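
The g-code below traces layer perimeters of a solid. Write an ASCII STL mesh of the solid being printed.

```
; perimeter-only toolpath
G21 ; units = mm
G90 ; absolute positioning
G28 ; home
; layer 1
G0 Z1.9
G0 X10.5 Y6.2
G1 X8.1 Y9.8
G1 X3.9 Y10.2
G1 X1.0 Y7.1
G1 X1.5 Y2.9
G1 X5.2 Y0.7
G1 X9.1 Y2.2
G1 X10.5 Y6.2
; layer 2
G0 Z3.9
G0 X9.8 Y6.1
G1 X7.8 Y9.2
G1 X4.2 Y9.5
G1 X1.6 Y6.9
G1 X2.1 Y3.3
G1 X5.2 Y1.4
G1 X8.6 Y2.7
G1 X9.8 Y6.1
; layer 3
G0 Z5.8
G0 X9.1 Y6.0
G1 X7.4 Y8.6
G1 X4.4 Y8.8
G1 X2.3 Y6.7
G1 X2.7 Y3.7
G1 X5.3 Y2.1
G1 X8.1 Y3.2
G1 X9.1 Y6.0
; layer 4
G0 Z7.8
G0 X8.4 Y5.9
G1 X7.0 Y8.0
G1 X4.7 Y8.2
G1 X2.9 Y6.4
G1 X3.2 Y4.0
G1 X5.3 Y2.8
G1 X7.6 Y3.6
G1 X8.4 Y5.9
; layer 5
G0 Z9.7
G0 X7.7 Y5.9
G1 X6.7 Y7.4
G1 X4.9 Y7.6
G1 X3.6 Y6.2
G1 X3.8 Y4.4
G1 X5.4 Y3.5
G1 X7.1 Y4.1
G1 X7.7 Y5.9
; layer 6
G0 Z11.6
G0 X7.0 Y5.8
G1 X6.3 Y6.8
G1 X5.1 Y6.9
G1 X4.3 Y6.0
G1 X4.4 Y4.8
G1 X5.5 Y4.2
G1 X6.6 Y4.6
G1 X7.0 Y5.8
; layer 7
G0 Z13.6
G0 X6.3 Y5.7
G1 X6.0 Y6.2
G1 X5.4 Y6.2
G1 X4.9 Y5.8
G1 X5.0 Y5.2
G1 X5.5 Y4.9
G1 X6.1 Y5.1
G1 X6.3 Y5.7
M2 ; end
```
solid part
  facet normal 0.0000 0.0000 -1.0000
    outer loop
      vertex 3.7 10.8 0.0
      vertex 8.5 10.4 0.0
      vertex 11.2 6.3 0.0
    endloop
  endfacet
  facet normal 0.0000 0.0000 -1.0000
    outer loop
      vertex 0.3 7.3 0.0
      vertex 3.7 10.8 0.0
      vertex 11.2 6.3 0.0
    endloop
  endfacet
  facet normal 0.0000 0.0000 -1.0000
    outer loop
      vertex 0.9 2.5 0.0
      vertex 0.3 7.3 0.0
      vertex 11.2 6.3 0.0
    endloop
  endfacet
  facet normal 0.0000 0.0000 -1.0000
    outer loop
      vertex 5.1 0.0 0.0
      vertex 0.9 2.5 0.0
      vertex 11.2 6.3 0.0
    endloop
  endfacet
  facet normal 0.0000 0.0000 -1.0000
    outer loop
      vertex 9.6 1.7 0.0
      vertex 5.1 0.0 0.0
      vertex 11.2 6.3 0.0
    endloop
  endfacet
  facet normal 0.7939 0.5228 0.3104
    outer loop
      vertex 11.2 6.3 0.0
      vertex 8.5 10.4 0.0
      vertex 5.6 5.6 15.5
    endloop
  endfacet
  facet normal 0.0790 0.9480 0.3084
    outer loop
      vertex 8.5 10.4 0.0
      vertex 3.7 10.8 0.0
      vertex 5.6 5.6 15.5
    endloop
  endfacet
  facet normal -0.6828 0.6633 0.3062
    outer loop
      vertex 3.7 10.8 0.0
      vertex 0.3 7.3 0.0
      vertex 5.6 5.6 15.5
    endloop
  endfacet
  facet normal -0.9435 -0.1179 0.3097
    outer loop
      vertex 0.3 7.3 0.0
      vertex 0.9 2.5 0.0
      vertex 5.6 5.6 15.5
    endloop
  endfacet
  facet normal -0.4862 -0.8167 0.3108
    outer loop
      vertex 0.9 2.5 0.0
      vertex 5.1 0.0 0.0
      vertex 5.6 5.6 15.5
    endloop
  endfacet
  facet normal 0.3359 -0.8893 0.3104
    outer loop
      vertex 5.1 0.0 0.0
      vertex 9.6 1.7 0.0
      vertex 5.6 5.6 15.5
    endloop
  endfacet
  facet normal 0.8979 -0.3123 0.3103
    outer loop
      vertex 9.6 1.7 0.0
      vertex 11.2 6.3 0.0
      vertex 5.6 5.6 15.5
    endloop
  endfacet
endsolid part

The G0 Z moves step by Δz≈1.9 mm. The G1 loops shrink linearly with z, so the solid tapers from its base footprint up to z≈15.5. Closing with a flat bottom cap and the tapered top and triangulating gives 12 facets — a regular 7-sided pyramid, base circumscribed radius ≈ 5.6 mm, apex at z ≈ 15.5 mm.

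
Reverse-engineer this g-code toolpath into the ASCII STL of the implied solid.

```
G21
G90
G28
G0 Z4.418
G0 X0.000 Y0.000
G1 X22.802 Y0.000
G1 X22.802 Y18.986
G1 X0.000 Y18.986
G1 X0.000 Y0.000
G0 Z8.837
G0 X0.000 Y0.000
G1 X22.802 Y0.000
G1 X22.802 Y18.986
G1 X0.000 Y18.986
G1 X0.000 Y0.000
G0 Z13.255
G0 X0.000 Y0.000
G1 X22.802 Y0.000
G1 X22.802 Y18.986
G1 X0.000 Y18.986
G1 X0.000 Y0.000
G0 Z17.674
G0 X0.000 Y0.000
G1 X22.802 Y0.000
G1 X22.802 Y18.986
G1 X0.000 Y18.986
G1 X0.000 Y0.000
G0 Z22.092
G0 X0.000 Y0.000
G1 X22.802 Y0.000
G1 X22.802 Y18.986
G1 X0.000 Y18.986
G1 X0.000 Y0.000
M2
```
solid part
  facet normal 0.0000 0.0000 -1.0000
    outer loop
      vertex 22.802 18.986 0.000
      vertex 22.802 0.000 0.000
      vertex 0.000 0.000 0.000
    endloop
  endfacet
  facet normal 0.0000 0.0000 -1.0000
    outer loop
      vertex 0.000 18.986 0.000
      vertex 22.802 18.986 0.000
      vertex 0.000 0.000 0.000
    endloop
  endfacet
  facet normal 0.0000 0.0000 1.0000
    outer loop
      vertex 0.000 0.000 22.092
      vertex 22.802 0.000 22.092
      vertex 22.802 18.986 22.092
    endloop
  endfacet
  facet normal 0.0000 0.0000 1.0000
    outer loop
      vertex 0.000 0.000 22.092
      vertex 22.802 18.986 22.092
      vertex 0.000 18.986 22.092
    endloop
  endfacet
  facet normal 0.0000 -1.0000 0.0000
    outer loop
      vertex 0.000 0.000 0.000
      vertex 22.802 0.000 0.000
      vertex 22.802 0.000 22.092
    endloop
  endfacet
  facet normal 0.0000 -1.0000 0.0000
    outer loop
      vertex 0.000 0.000 0.000
      vertex 22.802 0.000 22.092
      vertex 0.000 0.000 22.092
    endloop
  endfacet
  facet normal 0.0000 1.0000 0.0000
    outer loop
      vertex 22.802 18.986 22.092
      vertex 22.802 18.986 0.000
      vertex 0.000 18.986 0.000
    endloop
  endfacet
  facet normal 0.0000 1.0000 0.0000
    outer loop
      vertex 0.000 18.986 22.092
      vertex 22.802 18.986 22.092
      vertex 0.000 18.986 0.000
    endloop
  endfacet
  facet normal -1.0000 0.0000 0.0000
    outer loop
      vertex 0.000 18.986 22.092
      vertex 0.000 18.986 0.000
      vertex 0.000 0.000 0.000
    endloop
  endfacet
  facet normal -1.0000 0.0000 0.0000
    outer loop
      vertex 0.000 0.000 22.092
      vertex 0.000 18.986 22.092
      vertex 0.000 0.000 0.000
    endloop
  endfacet
  facet normal 1.0000 0.0000 0.0000
    outer loop
      vertex 22.802 0.000 0.000
      vertex 22.802 18.986 0.000
      vertex 22.802 18.986 22.092
    endloop
  endfacet
  facet normal 1.0000 0.0000 0.0000
    outer loop
      vertex 22.802 0.000 0.000
      vertex 22.802 18.986 22.092
      vertex 22.802 0.000 22.092
    endloop
  endfacet
endsolid part

The G0 Z moves step by Δz≈4.418 mm. Every layer's G1 loop is the same polygon, so the solid is a straight extrusion of it from z=0 to z≈22.1. Closing with flat bottom and top caps and triangulating gives 12 facets — a rectangular box, roughly 22.8 × 19 mm footprint and 22.1 mm tall.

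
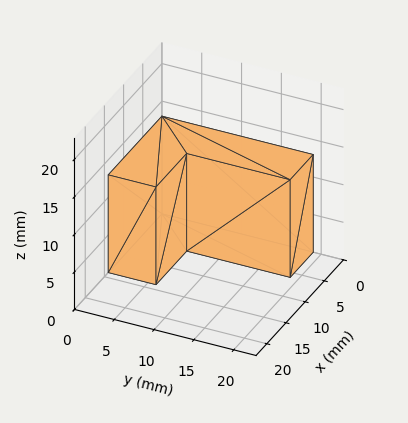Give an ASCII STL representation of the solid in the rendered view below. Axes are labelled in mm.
Reading the render: the shape is an L-shaped prism: outer 14 × 19 mm, arm thicknesses ≈ 6 mm (horizontal) and 6 mm (vertical), extruded 13 mm in z (dimensions read to the nearest mm from the axis ticks). For the STL, each face is triangulated and given an outward normal.

solid part
  facet normal 0.0000 0.0000 -1.0000
    outer loop
      vertex 14.0 6.0 0.0
      vertex 14.0 0.0 0.0
      vertex 0.0 0.0 0.0
    endloop
  endfacet
  facet normal 0.0000 0.0000 -1.0000
    outer loop
      vertex 6.0 6.0 0.0
      vertex 14.0 6.0 0.0
      vertex 0.0 0.0 0.0
    endloop
  endfacet
  facet normal 0.0000 0.0000 -1.0000
    outer loop
      vertex 6.0 19.0 0.0
      vertex 6.0 6.0 0.0
      vertex 0.0 0.0 0.0
    endloop
  endfacet
  facet normal 0.0000 0.0000 -1.0000
    outer loop
      vertex 0.0 19.0 0.0
      vertex 6.0 19.0 0.0
      vertex 0.0 0.0 0.0
    endloop
  endfacet
  facet normal 0.0000 0.0000 1.0000
    outer loop
      vertex 0.0 0.0 13.0
      vertex 14.0 0.0 13.0
      vertex 14.0 6.0 13.0
    endloop
  endfacet
  facet normal 0.0000 0.0000 1.0000
    outer loop
      vertex 0.0 0.0 13.0
      vertex 14.0 6.0 13.0
      vertex 6.0 6.0 13.0
    endloop
  endfacet
  facet normal 0.0000 0.0000 1.0000
    outer loop
      vertex 0.0 0.0 13.0
      vertex 6.0 6.0 13.0
      vertex 6.0 19.0 13.0
    endloop
  endfacet
  facet normal 0.0000 0.0000 1.0000
    outer loop
      vertex 0.0 0.0 13.0
      vertex 6.0 19.0 13.0
      vertex 0.0 19.0 13.0
    endloop
  endfacet
  facet normal 0.0000 -1.0000 0.0000
    outer loop
      vertex 0.0 0.0 0.0
      vertex 14.0 0.0 0.0
      vertex 14.0 0.0 13.0
    endloop
  endfacet
  facet normal 0.0000 -1.0000 0.0000
    outer loop
      vertex 0.0 0.0 0.0
      vertex 14.0 0.0 13.0
      vertex 0.0 0.0 13.0
    endloop
  endfacet
  facet normal 1.0000 0.0000 0.0000
    outer loop
      vertex 14.0 0.0 0.0
      vertex 14.0 6.0 0.0
      vertex 14.0 6.0 13.0
    endloop
  endfacet
  facet normal 1.0000 0.0000 0.0000
    outer loop
      vertex 14.0 0.0 0.0
      vertex 14.0 6.0 13.0
      vertex 14.0 0.0 13.0
    endloop
  endfacet
  facet normal 0.0000 1.0000 0.0000
    outer loop
      vertex 14.0 6.0 0.0
      vertex 6.0 6.0 0.0
      vertex 6.0 6.0 13.0
    endloop
  endfacet
  facet normal 0.0000 1.0000 0.0000
    outer loop
      vertex 14.0 6.0 0.0
      vertex 6.0 6.0 13.0
      vertex 14.0 6.0 13.0
    endloop
  endfacet
  facet normal 1.0000 0.0000 0.0000
    outer loop
      vertex 6.0 6.0 0.0
      vertex 6.0 19.0 0.0
      vertex 6.0 19.0 13.0
    endloop
  endfacet
  facet normal 1.0000 0.0000 0.0000
    outer loop
      vertex 6.0 6.0 0.0
      vertex 6.0 19.0 13.0
      vertex 6.0 6.0 13.0
    endloop
  endfacet
  facet normal 0.0000 1.0000 0.0000
    outer loop
      vertex 6.0 19.0 0.0
      vertex 0.0 19.0 0.0
      vertex 0.0 19.0 13.0
    endloop
  endfacet
  facet normal 0.0000 1.0000 0.0000
    outer loop
      vertex 6.0 19.0 0.0
      vertex 0.0 19.0 13.0
      vertex 6.0 19.0 13.0
    endloop
  endfacet
  facet normal -1.0000 0.0000 0.0000
    outer loop
      vertex 0.0 19.0 0.0
      vertex 0.0 0.0 0.0
      vertex 0.0 0.0 13.0
    endloop
  endfacet
  facet normal -1.0000 0.0000 0.0000
    outer loop
      vertex 0.0 19.0 0.0
      vertex 0.0 0.0 13.0
      vertex 0.0 19.0 13.0
    endloop
  endfacet
endsolid part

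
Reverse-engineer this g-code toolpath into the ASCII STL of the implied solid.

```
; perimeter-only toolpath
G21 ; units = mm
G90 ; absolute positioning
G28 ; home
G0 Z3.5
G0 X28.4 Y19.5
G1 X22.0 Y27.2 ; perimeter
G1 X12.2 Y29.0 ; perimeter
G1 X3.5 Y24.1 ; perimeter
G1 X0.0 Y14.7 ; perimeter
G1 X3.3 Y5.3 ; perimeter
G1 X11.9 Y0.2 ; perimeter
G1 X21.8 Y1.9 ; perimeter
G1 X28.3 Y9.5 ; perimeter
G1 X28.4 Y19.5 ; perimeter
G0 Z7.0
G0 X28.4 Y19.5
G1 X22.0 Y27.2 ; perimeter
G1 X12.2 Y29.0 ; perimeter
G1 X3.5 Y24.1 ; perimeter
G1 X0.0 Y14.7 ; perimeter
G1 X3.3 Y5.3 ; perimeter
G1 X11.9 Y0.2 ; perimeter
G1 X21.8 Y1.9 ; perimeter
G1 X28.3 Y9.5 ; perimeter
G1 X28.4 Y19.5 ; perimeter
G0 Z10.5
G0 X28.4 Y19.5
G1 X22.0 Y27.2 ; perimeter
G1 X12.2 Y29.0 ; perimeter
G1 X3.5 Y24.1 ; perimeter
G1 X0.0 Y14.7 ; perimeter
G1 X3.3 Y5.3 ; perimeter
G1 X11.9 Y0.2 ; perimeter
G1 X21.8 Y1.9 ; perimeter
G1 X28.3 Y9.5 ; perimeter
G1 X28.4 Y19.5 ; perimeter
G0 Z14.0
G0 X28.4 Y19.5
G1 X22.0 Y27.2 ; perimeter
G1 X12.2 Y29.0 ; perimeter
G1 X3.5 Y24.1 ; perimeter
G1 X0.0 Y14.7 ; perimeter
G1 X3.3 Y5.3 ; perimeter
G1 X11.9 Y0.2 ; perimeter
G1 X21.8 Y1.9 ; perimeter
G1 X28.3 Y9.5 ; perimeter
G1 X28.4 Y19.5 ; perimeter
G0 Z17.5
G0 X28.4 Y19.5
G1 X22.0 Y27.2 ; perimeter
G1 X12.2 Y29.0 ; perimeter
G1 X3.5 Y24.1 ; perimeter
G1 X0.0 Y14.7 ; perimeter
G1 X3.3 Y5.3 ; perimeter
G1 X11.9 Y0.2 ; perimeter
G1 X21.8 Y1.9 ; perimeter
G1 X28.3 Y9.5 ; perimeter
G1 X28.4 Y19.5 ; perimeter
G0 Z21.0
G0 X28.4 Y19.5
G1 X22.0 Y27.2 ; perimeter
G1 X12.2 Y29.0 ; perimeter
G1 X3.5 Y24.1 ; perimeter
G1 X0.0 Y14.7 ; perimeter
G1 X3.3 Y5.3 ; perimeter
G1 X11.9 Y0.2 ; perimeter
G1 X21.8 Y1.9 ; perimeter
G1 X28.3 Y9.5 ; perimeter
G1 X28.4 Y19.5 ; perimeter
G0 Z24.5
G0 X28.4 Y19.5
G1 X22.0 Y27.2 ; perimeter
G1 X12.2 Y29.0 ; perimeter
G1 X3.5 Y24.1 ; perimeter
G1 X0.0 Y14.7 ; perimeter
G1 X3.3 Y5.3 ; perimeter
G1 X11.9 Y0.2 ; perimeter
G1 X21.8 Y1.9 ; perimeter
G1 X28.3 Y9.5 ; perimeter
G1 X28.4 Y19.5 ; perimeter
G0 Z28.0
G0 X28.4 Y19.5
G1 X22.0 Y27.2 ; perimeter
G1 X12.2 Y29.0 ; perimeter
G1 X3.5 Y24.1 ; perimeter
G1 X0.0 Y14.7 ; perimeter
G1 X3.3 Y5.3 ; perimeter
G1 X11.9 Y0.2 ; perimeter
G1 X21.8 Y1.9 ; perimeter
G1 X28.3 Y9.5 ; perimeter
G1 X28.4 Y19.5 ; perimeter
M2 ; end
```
solid part
  facet normal 0.0000 0.0000 -1.0000
    outer loop
      vertex 12.2 29.0 0.0
      vertex 22.0 27.2 0.0
      vertex 28.4 19.5 0.0
    endloop
  endfacet
  facet normal 0.0000 0.0000 -1.0000
    outer loop
      vertex 3.5 24.1 0.0
      vertex 12.2 29.0 0.0
      vertex 28.4 19.5 0.0
    endloop
  endfacet
  facet normal 0.0000 0.0000 -1.0000
    outer loop
      vertex 0.0 14.7 0.0
      vertex 3.5 24.1 0.0
      vertex 28.4 19.5 0.0
    endloop
  endfacet
  facet normal 0.0000 0.0000 -1.0000
    outer loop
      vertex 3.3 5.3 0.0
      vertex 0.0 14.7 0.0
      vertex 28.4 19.5 0.0
    endloop
  endfacet
  facet normal 0.0000 0.0000 -1.0000
    outer loop
      vertex 11.9 0.2 0.0
      vertex 3.3 5.3 0.0
      vertex 28.4 19.5 0.0
    endloop
  endfacet
  facet normal 0.0000 0.0000 -1.0000
    outer loop
      vertex 21.8 1.9 0.0
      vertex 11.9 0.2 0.0
      vertex 28.4 19.5 0.0
    endloop
  endfacet
  facet normal 0.0000 0.0000 -1.0000
    outer loop
      vertex 28.3 9.5 0.0
      vertex 21.8 1.9 0.0
      vertex 28.4 19.5 0.0
    endloop
  endfacet
  facet normal 0.0000 0.0000 1.0000
    outer loop
      vertex 28.4 19.5 28.0
      vertex 22.0 27.2 28.0
      vertex 12.2 29.0 28.0
    endloop
  endfacet
  facet normal 0.0000 0.0000 1.0000
    outer loop
      vertex 28.4 19.5 28.0
      vertex 12.2 29.0 28.0
      vertex 3.5 24.1 28.0
    endloop
  endfacet
  facet normal 0.0000 0.0000 1.0000
    outer loop
      vertex 28.4 19.5 28.0
      vertex 3.5 24.1 28.0
      vertex 0.0 14.7 28.0
    endloop
  endfacet
  facet normal 0.0000 0.0000 1.0000
    outer loop
      vertex 28.4 19.5 28.0
      vertex 0.0 14.7 28.0
      vertex 3.3 5.3 28.0
    endloop
  endfacet
  facet normal 0.0000 0.0000 1.0000
    outer loop
      vertex 28.4 19.5 28.0
      vertex 3.3 5.3 28.0
      vertex 11.9 0.2 28.0
    endloop
  endfacet
  facet normal 0.0000 0.0000 1.0000
    outer loop
      vertex 28.4 19.5 28.0
      vertex 11.9 0.2 28.0
      vertex 21.8 1.9 28.0
    endloop
  endfacet
  facet normal 0.0000 0.0000 1.0000
    outer loop
      vertex 28.4 19.5 28.0
      vertex 21.8 1.9 28.0
      vertex 28.3 9.5 28.0
    endloop
  endfacet
  facet normal 0.7690 0.6392 0.0000
    outer loop
      vertex 28.4 19.5 0.0
      vertex 22.0 27.2 0.0
      vertex 22.0 27.2 28.0
    endloop
  endfacet
  facet normal 0.7690 0.6392 0.0000
    outer loop
      vertex 28.4 19.5 0.0
      vertex 22.0 27.2 28.0
      vertex 28.4 19.5 28.0
    endloop
  endfacet
  facet normal 0.1807 0.9835 0.0000
    outer loop
      vertex 22.0 27.2 0.0
      vertex 12.2 29.0 0.0
      vertex 12.2 29.0 28.0
    endloop
  endfacet
  facet normal 0.1807 0.9835 0.0000
    outer loop
      vertex 22.0 27.2 0.0
      vertex 12.2 29.0 28.0
      vertex 22.0 27.2 28.0
    endloop
  endfacet
  facet normal -0.4907 0.8713 0.0000
    outer loop
      vertex 12.2 29.0 0.0
      vertex 3.5 24.1 0.0
      vertex 3.5 24.1 28.0
    endloop
  endfacet
  facet normal -0.4907 0.8713 0.0000
    outer loop
      vertex 12.2 29.0 0.0
      vertex 3.5 24.1 28.0
      vertex 12.2 29.0 28.0
    endloop
  endfacet
  facet normal -0.9371 0.3489 0.0000
    outer loop
      vertex 3.5 24.1 0.0
      vertex 0.0 14.7 0.0
      vertex 0.0 14.7 28.0
    endloop
  endfacet
  facet normal -0.9371 0.3489 0.0000
    outer loop
      vertex 3.5 24.1 0.0
      vertex 0.0 14.7 28.0
      vertex 3.5 24.1 28.0
    endloop
  endfacet
  facet normal -0.9435 -0.3312 0.0000
    outer loop
      vertex 0.0 14.7 0.0
      vertex 3.3 5.3 0.0
      vertex 3.3 5.3 28.0
    endloop
  endfacet
  facet normal -0.9435 -0.3312 0.0000
    outer loop
      vertex 0.0 14.7 0.0
      vertex 3.3 5.3 28.0
      vertex 0.0 14.7 28.0
    endloop
  endfacet
  facet normal -0.5101 -0.8601 0.0000
    outer loop
      vertex 3.3 5.3 0.0
      vertex 11.9 0.2 0.0
      vertex 11.9 0.2 28.0
    endloop
  endfacet
  facet normal -0.5101 -0.8601 0.0000
    outer loop
      vertex 3.3 5.3 0.0
      vertex 11.9 0.2 28.0
      vertex 3.3 5.3 28.0
    endloop
  endfacet
  facet normal 0.1692 -0.9856 0.0000
    outer loop
      vertex 11.9 0.2 0.0
      vertex 21.8 1.9 0.0
      vertex 21.8 1.9 28.0
    endloop
  endfacet
  facet normal 0.1692 -0.9856 0.0000
    outer loop
      vertex 11.9 0.2 0.0
      vertex 21.8 1.9 28.0
      vertex 11.9 0.2 28.0
    endloop
  endfacet
  facet normal 0.7600 -0.6500 0.0000
    outer loop
      vertex 21.8 1.9 0.0
      vertex 28.3 9.5 0.0
      vertex 28.3 9.5 28.0
    endloop
  endfacet
  facet normal 0.7600 -0.6500 0.0000
    outer loop
      vertex 21.8 1.9 0.0
      vertex 28.3 9.5 28.0
      vertex 21.8 1.9 28.0
    endloop
  endfacet
  facet normal 1.0000 -0.0100 0.0000
    outer loop
      vertex 28.3 9.5 0.0
      vertex 28.4 19.5 0.0
      vertex 28.4 19.5 28.0
    endloop
  endfacet
  facet normal 1.0000 -0.0100 0.0000
    outer loop
      vertex 28.3 9.5 0.0
      vertex 28.4 19.5 28.0
      vertex 28.3 9.5 28.0
    endloop
  endfacet
endsolid part

The G0 Z moves step by Δz≈3.5 mm. Every layer's G1 loop is the same polygon, so the solid is a straight extrusion of it from z=0 to z≈28. Closing with flat bottom and top caps and triangulating gives 32 facets — a regular 9-sided prism (a cylinder approximated with 9 flat sides), circumscribed radius ≈ 14.6 mm, height ≈ 28 mm.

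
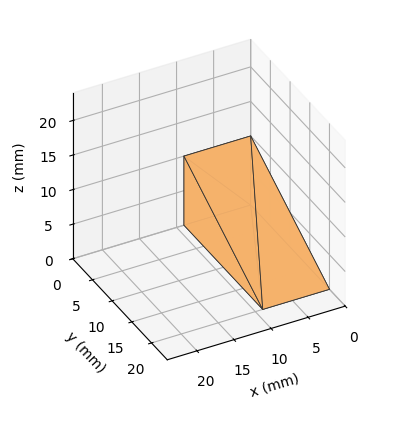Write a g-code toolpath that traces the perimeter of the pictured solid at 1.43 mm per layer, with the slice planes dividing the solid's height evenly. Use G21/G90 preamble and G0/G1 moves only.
Reading the render: the shape is a wedge (ramp): 9 × 20 mm base, rising to 10 mm along the y=0 edge and sloping linearly to z=0 at y=20 (dimensions read to the nearest mm from the axis ticks). For the g-code, the solid's height is divided into equal slices at the stated Δz and each level perimeter traced with G1 moves after a G0 lift.

; perimeter-only toolpath
G21 ; units = mm
G90 ; absolute positioning
G28 ; home
; layer 1
G0 Z1.43
G0 X0.00 Y0.00
G1 X9.00 Y0.00
G1 X9.00 Y17.14
G1 X0.00 Y17.14
G1 X0.00 Y0.00
; layer 2
G0 Z2.86
G0 X0.00 Y0.00
G1 X9.00 Y0.00
G1 X9.00 Y14.29
G1 X0.00 Y14.29
G1 X0.00 Y0.00
; layer 3
G0 Z4.29
G0 X0.00 Y0.00
G1 X9.00 Y0.00
G1 X9.00 Y11.43
G1 X0.00 Y11.43
G1 X0.00 Y0.00
; layer 4
G0 Z5.71
G0 X0.00 Y0.00
G1 X9.00 Y0.00
G1 X9.00 Y8.57
G1 X0.00 Y8.57
G1 X0.00 Y0.00
; layer 5
G0 Z7.14
G0 X0.00 Y0.00
G1 X9.00 Y0.00
G1 X9.00 Y5.71
G1 X0.00 Y5.71
G1 X0.00 Y0.00
; layer 6
G0 Z8.57
G0 X0.00 Y0.00
G1 X9.00 Y0.00
G1 X9.00 Y2.86
G1 X0.00 Y2.86
G1 X0.00 Y0.00
M2 ; end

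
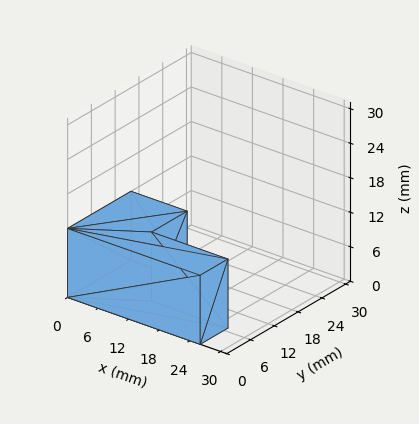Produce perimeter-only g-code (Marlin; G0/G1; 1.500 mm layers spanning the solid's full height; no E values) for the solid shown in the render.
Reading the render: the shape is an L-shaped prism: outer 26 × 16 mm, arm thicknesses ≈ 7 mm (horizontal) and 11 mm (vertical), extruded 12 mm in z (dimensions read to the nearest mm from the axis ticks). For the g-code, the solid's height is divided into equal slices at the stated Δz and each level perimeter traced with G1 moves after a G0 lift.

; perimeter-only toolpath
G21 ; units = mm
G90 ; absolute positioning
G28 ; home
; layer 1
G0 Z1.500
G0 X0.000 Y0.000
G1 X26.000 Y0.000
G1 X26.000 Y7.000
G1 X11.000 Y7.000
G1 X11.000 Y16.000
G1 X0.000 Y16.000
G1 X0.000 Y0.000
; layer 2
G0 Z3.000
G0 X0.000 Y0.000
G1 X26.000 Y0.000
G1 X26.000 Y7.000
G1 X11.000 Y7.000
G1 X11.000 Y16.000
G1 X0.000 Y16.000
G1 X0.000 Y0.000
; layer 3
G0 Z4.500
G0 X0.000 Y0.000
G1 X26.000 Y0.000
G1 X26.000 Y7.000
G1 X11.000 Y7.000
G1 X11.000 Y16.000
G1 X0.000 Y16.000
G1 X0.000 Y0.000
; layer 4
G0 Z6.000
G0 X0.000 Y0.000
G1 X26.000 Y0.000
G1 X26.000 Y7.000
G1 X11.000 Y7.000
G1 X11.000 Y16.000
G1 X0.000 Y16.000
G1 X0.000 Y0.000
; layer 5
G0 Z7.500
G0 X0.000 Y0.000
G1 X26.000 Y0.000
G1 X26.000 Y7.000
G1 X11.000 Y7.000
G1 X11.000 Y16.000
G1 X0.000 Y16.000
G1 X0.000 Y0.000
; layer 6
G0 Z9.000
G0 X0.000 Y0.000
G1 X26.000 Y0.000
G1 X26.000 Y7.000
G1 X11.000 Y7.000
G1 X11.000 Y16.000
G1 X0.000 Y16.000
G1 X0.000 Y0.000
; layer 7
G0 Z10.500
G0 X0.000 Y0.000
G1 X26.000 Y0.000
G1 X26.000 Y7.000
G1 X11.000 Y7.000
G1 X11.000 Y16.000
G1 X0.000 Y16.000
G1 X0.000 Y0.000
; layer 8
G0 Z12.000
G0 X0.000 Y0.000
G1 X26.000 Y0.000
G1 X26.000 Y7.000
G1 X11.000 Y7.000
G1 X11.000 Y16.000
G1 X0.000 Y16.000
G1 X0.000 Y0.000
M2 ; end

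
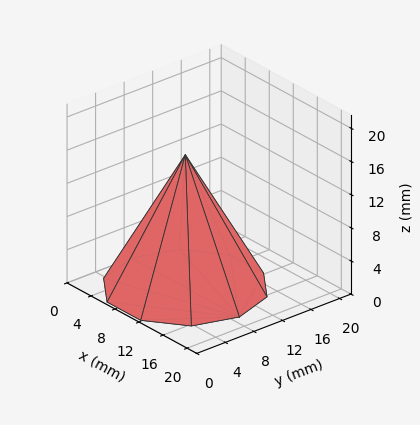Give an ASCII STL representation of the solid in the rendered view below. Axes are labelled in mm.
Reading the render: the shape is a regular 10-sided pyramid, base circumscribed radius ≈ 9 mm, apex at z ≈ 16 mm (dimensions read to the nearest mm from the axis ticks). For the STL, each face is triangulated and given an outward normal.

solid part
  facet normal 0.0000 0.0000 -1.0000
    outer loop
      vertex 11.8 17.6 0.0
      vertex 16.3 14.3 0.0
      vertex 18.0 9.0 0.0
    endloop
  endfacet
  facet normal 0.0000 0.0000 -1.0000
    outer loop
      vertex 6.2 17.6 0.0
      vertex 11.8 17.6 0.0
      vertex 18.0 9.0 0.0
    endloop
  endfacet
  facet normal 0.0000 0.0000 -1.0000
    outer loop
      vertex 1.7 14.3 0.0
      vertex 6.2 17.6 0.0
      vertex 18.0 9.0 0.0
    endloop
  endfacet
  facet normal 0.0000 0.0000 -1.0000
    outer loop
      vertex 0.0 9.0 0.0
      vertex 1.7 14.3 0.0
      vertex 18.0 9.0 0.0
    endloop
  endfacet
  facet normal 0.0000 0.0000 -1.0000
    outer loop
      vertex 1.7 3.7 0.0
      vertex 0.0 9.0 0.0
      vertex 18.0 9.0 0.0
    endloop
  endfacet
  facet normal 0.0000 0.0000 -1.0000
    outer loop
      vertex 6.2 0.4 0.0
      vertex 1.7 3.7 0.0
      vertex 18.0 9.0 0.0
    endloop
  endfacet
  facet normal 0.0000 0.0000 -1.0000
    outer loop
      vertex 11.8 0.4 0.0
      vertex 6.2 0.4 0.0
      vertex 18.0 9.0 0.0
    endloop
  endfacet
  facet normal 0.0000 0.0000 -1.0000
    outer loop
      vertex 16.3 3.7 0.0
      vertex 11.8 0.4 0.0
      vertex 18.0 9.0 0.0
    endloop
  endfacet
  facet normal 0.8394 0.2692 0.4722
    outer loop
      vertex 18.0 9.0 0.0
      vertex 16.3 14.3 0.0
      vertex 9.0 9.0 16.0
    endloop
  endfacet
  facet normal 0.5210 0.7105 0.4731
    outer loop
      vertex 16.3 14.3 0.0
      vertex 11.8 17.6 0.0
      vertex 9.0 9.0 16.0
    endloop
  endfacet
  facet normal 0.0000 0.8808 0.4734
    outer loop
      vertex 11.8 17.6 0.0
      vertex 6.2 17.6 0.0
      vertex 9.0 9.0 16.0
    endloop
  endfacet
  facet normal -0.5210 0.7105 0.4731
    outer loop
      vertex 6.2 17.6 0.0
      vertex 1.7 14.3 0.0
      vertex 9.0 9.0 16.0
    endloop
  endfacet
  facet normal -0.8394 0.2692 0.4722
    outer loop
      vertex 1.7 14.3 0.0
      vertex 0.0 9.0 0.0
      vertex 9.0 9.0 16.0
    endloop
  endfacet
  facet normal -0.8394 -0.2692 0.4722
    outer loop
      vertex 0.0 9.0 0.0
      vertex 1.7 3.7 0.0
      vertex 9.0 9.0 16.0
    endloop
  endfacet
  facet normal -0.5210 -0.7105 0.4731
    outer loop
      vertex 1.7 3.7 0.0
      vertex 6.2 0.4 0.0
      vertex 9.0 9.0 16.0
    endloop
  endfacet
  facet normal 0.0000 -0.8808 0.4734
    outer loop
      vertex 6.2 0.4 0.0
      vertex 11.8 0.4 0.0
      vertex 9.0 9.0 16.0
    endloop
  endfacet
  facet normal 0.5210 -0.7105 0.4731
    outer loop
      vertex 11.8 0.4 0.0
      vertex 16.3 3.7 0.0
      vertex 9.0 9.0 16.0
    endloop
  endfacet
  facet normal 0.8394 -0.2692 0.4722
    outer loop
      vertex 16.3 3.7 0.0
      vertex 18.0 9.0 0.0
      vertex 9.0 9.0 16.0
    endloop
  endfacet
endsolid part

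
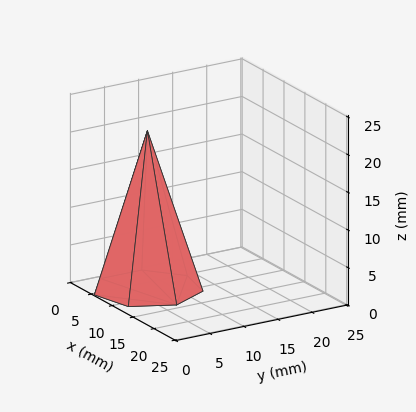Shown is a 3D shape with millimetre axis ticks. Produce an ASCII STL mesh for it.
Reading the render: the shape is a regular 7-sided pyramid, base circumscribed radius ≈ 7 mm, apex at z ≈ 21 mm (dimensions read to the nearest mm from the axis ticks). For the STL, each face is triangulated and given an outward normal.

solid part
  facet normal 0.0000 0.0000 -1.0000
    outer loop
      vertex 5.442 13.824 0.000
      vertex 11.364 12.473 0.000
      vertex 14.000 7.000 0.000
    endloop
  endfacet
  facet normal 0.0000 0.0000 -1.0000
    outer loop
      vertex 0.693 10.037 0.000
      vertex 5.442 13.824 0.000
      vertex 14.000 7.000 0.000
    endloop
  endfacet
  facet normal 0.0000 0.0000 -1.0000
    outer loop
      vertex 0.693 3.963 0.000
      vertex 0.693 10.037 0.000
      vertex 14.000 7.000 0.000
    endloop
  endfacet
  facet normal 0.0000 0.0000 -1.0000
    outer loop
      vertex 5.442 0.176 0.000
      vertex 0.693 3.963 0.000
      vertex 14.000 7.000 0.000
    endloop
  endfacet
  facet normal 0.0000 0.0000 -1.0000
    outer loop
      vertex 11.364 1.527 0.000
      vertex 5.442 0.176 0.000
      vertex 14.000 7.000 0.000
    endloop
  endfacet
  facet normal 0.8629 0.4156 0.2876
    outer loop
      vertex 14.000 7.000 0.000
      vertex 11.364 12.473 0.000
      vertex 7.000 7.000 21.000
    endloop
  endfacet
  facet normal 0.2130 0.9338 0.2876
    outer loop
      vertex 11.364 12.473 0.000
      vertex 5.442 13.824 0.000
      vertex 7.000 7.000 21.000
    endloop
  endfacet
  facet normal -0.5971 0.7488 0.2876
    outer loop
      vertex 5.442 13.824 0.000
      vertex 0.693 10.037 0.000
      vertex 7.000 7.000 21.000
    endloop
  endfacet
  facet normal -0.9577 0.0000 0.2876
    outer loop
      vertex 0.693 10.037 0.000
      vertex 0.693 3.963 0.000
      vertex 7.000 7.000 21.000
    endloop
  endfacet
  facet normal -0.5971 -0.7488 0.2876
    outer loop
      vertex 0.693 3.963 0.000
      vertex 5.442 0.176 0.000
      vertex 7.000 7.000 21.000
    endloop
  endfacet
  facet normal 0.2130 -0.9338 0.2876
    outer loop
      vertex 5.442 0.176 0.000
      vertex 11.364 1.527 0.000
      vertex 7.000 7.000 21.000
    endloop
  endfacet
  facet normal 0.8629 -0.4156 0.2876
    outer loop
      vertex 11.364 1.527 0.000
      vertex 14.000 7.000 0.000
      vertex 7.000 7.000 21.000
    endloop
  endfacet
endsolid part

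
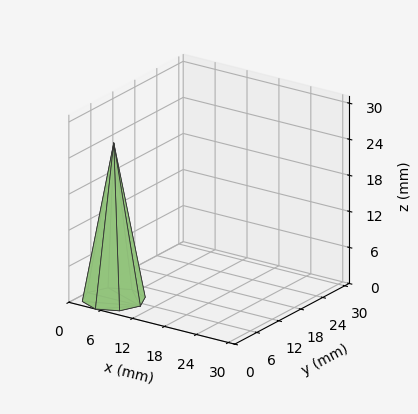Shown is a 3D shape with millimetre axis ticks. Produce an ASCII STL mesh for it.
Reading the render: the shape is a regular 8-sided pyramid, base circumscribed radius ≈ 5 mm, apex at z ≈ 26 mm (dimensions read to the nearest mm from the axis ticks). For the STL, each face is triangulated and given an outward normal.

solid part
  facet normal 0.0000 0.0000 -1.0000
    outer loop
      vertex 5.0 10.0 0.0
      vertex 8.5 8.5 0.0
      vertex 10.0 5.0 0.0
    endloop
  endfacet
  facet normal 0.0000 0.0000 -1.0000
    outer loop
      vertex 1.5 8.5 0.0
      vertex 5.0 10.0 0.0
      vertex 10.0 5.0 0.0
    endloop
  endfacet
  facet normal 0.0000 0.0000 -1.0000
    outer loop
      vertex 0.0 5.0 0.0
      vertex 1.5 8.5 0.0
      vertex 10.0 5.0 0.0
    endloop
  endfacet
  facet normal 0.0000 0.0000 -1.0000
    outer loop
      vertex 1.5 1.5 0.0
      vertex 0.0 5.0 0.0
      vertex 10.0 5.0 0.0
    endloop
  endfacet
  facet normal 0.0000 0.0000 -1.0000
    outer loop
      vertex 5.0 0.0 0.0
      vertex 1.5 1.5 0.0
      vertex 10.0 5.0 0.0
    endloop
  endfacet
  facet normal 0.0000 0.0000 -1.0000
    outer loop
      vertex 8.5 1.5 0.0
      vertex 5.0 0.0 0.0
      vertex 10.0 5.0 0.0
    endloop
  endfacet
  facet normal 0.9051 0.3879 0.1741
    outer loop
      vertex 10.0 5.0 0.0
      vertex 8.5 8.5 0.0
      vertex 5.0 5.0 26.0
    endloop
  endfacet
  facet normal 0.3879 0.9051 0.1741
    outer loop
      vertex 8.5 8.5 0.0
      vertex 5.0 10.0 0.0
      vertex 5.0 5.0 26.0
    endloop
  endfacet
  facet normal -0.3879 0.9051 0.1741
    outer loop
      vertex 5.0 10.0 0.0
      vertex 1.5 8.5 0.0
      vertex 5.0 5.0 26.0
    endloop
  endfacet
  facet normal -0.9051 0.3879 0.1741
    outer loop
      vertex 1.5 8.5 0.0
      vertex 0.0 5.0 0.0
      vertex 5.0 5.0 26.0
    endloop
  endfacet
  facet normal -0.9051 -0.3879 0.1741
    outer loop
      vertex 0.0 5.0 0.0
      vertex 1.5 1.5 0.0
      vertex 5.0 5.0 26.0
    endloop
  endfacet
  facet normal -0.3879 -0.9051 0.1741
    outer loop
      vertex 1.5 1.5 0.0
      vertex 5.0 0.0 0.0
      vertex 5.0 5.0 26.0
    endloop
  endfacet
  facet normal 0.3879 -0.9051 0.1741
    outer loop
      vertex 5.0 0.0 0.0
      vertex 8.5 1.5 0.0
      vertex 5.0 5.0 26.0
    endloop
  endfacet
  facet normal 0.9051 -0.3879 0.1741
    outer loop
      vertex 8.5 1.5 0.0
      vertex 10.0 5.0 0.0
      vertex 5.0 5.0 26.0
    endloop
  endfacet
endsolid part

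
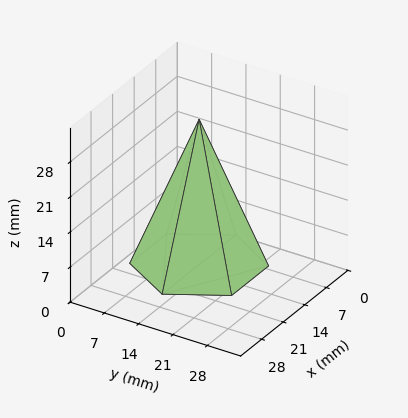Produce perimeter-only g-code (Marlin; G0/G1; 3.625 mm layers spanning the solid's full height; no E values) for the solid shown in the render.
Reading the render: the shape is a regular 6-sided pyramid, base circumscribed radius ≈ 12 mm, apex at z ≈ 29 mm (dimensions read to the nearest mm from the axis ticks). For the g-code, the solid's height is divided into equal slices at the stated Δz and each level perimeter traced with G1 moves after a G0 lift.

; perimeter-only toolpath
G21 ; units = mm
G90 ; absolute positioning
G28 ; home
; layer 1
G0 Z3.625
G0 X22.500 Y12.000
G1 X17.250 Y21.093
G1 X6.750 Y21.093
G1 X1.500 Y12.000
G1 X6.750 Y2.907
G1 X17.250 Y2.907
G1 X22.500 Y12.000
; layer 2
G0 Z7.250
G0 X21.000 Y12.000
G1 X16.500 Y19.794
G1 X7.500 Y19.794
G1 X3.000 Y12.000
G1 X7.500 Y4.206
G1 X16.500 Y4.206
G1 X21.000 Y12.000
; layer 3
G0 Z10.875
G0 X19.500 Y12.000
G1 X15.750 Y18.495
G1 X8.250 Y18.495
G1 X4.500 Y12.000
G1 X8.250 Y5.505
G1 X15.750 Y5.505
G1 X19.500 Y12.000
; layer 4
G0 Z14.500
G0 X18.000 Y12.000
G1 X15.000 Y17.196
G1 X9.000 Y17.196
G1 X6.000 Y12.000
G1 X9.000 Y6.804
G1 X15.000 Y6.804
G1 X18.000 Y12.000
; layer 5
G0 Z18.125
G0 X16.500 Y12.000
G1 X14.250 Y15.897
G1 X9.750 Y15.897
G1 X7.500 Y12.000
G1 X9.750 Y8.103
G1 X14.250 Y8.103
G1 X16.500 Y12.000
; layer 6
G0 Z21.750
G0 X15.000 Y12.000
G1 X13.500 Y14.598
G1 X10.500 Y14.598
G1 X9.000 Y12.000
G1 X10.500 Y9.402
G1 X13.500 Y9.402
G1 X15.000 Y12.000
; layer 7
G0 Z25.375
G0 X13.500 Y12.000
G1 X12.750 Y13.299
G1 X11.250 Y13.299
G1 X10.500 Y12.000
G1 X11.250 Y10.701
G1 X12.750 Y10.701
G1 X13.500 Y12.000
M2 ; end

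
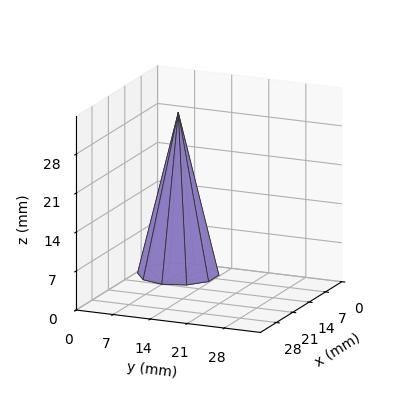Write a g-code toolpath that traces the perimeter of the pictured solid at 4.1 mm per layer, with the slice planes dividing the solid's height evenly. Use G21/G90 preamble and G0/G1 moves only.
Reading the render: the shape is a regular 10-sided pyramid, base circumscribed radius ≈ 7 mm, apex at z ≈ 29 mm (dimensions read to the nearest mm from the axis ticks). For the g-code, the solid's height is divided into equal slices at the stated Δz and each level perimeter traced with G1 moves after a G0 lift.

; perimeter-only toolpath
G21 ; units = mm
G90 ; absolute positioning
G28 ; home
; layer 1
G0 Z4.1
G0 X13.0 Y7.0
G1 X11.9 Y10.5
G1 X8.9 Y12.7
G1 X5.1 Y12.7
G1 X2.1 Y10.5
G1 X1.0 Y7.0
G1 X2.1 Y3.5
G1 X5.1 Y1.3
G1 X8.9 Y1.3
G1 X11.9 Y3.5
G1 X13.0 Y7.0
; layer 2
G0 Z8.3
G0 X12.0 Y7.0
G1 X11.1 Y9.9
G1 X8.6 Y11.8
G1 X5.4 Y11.8
G1 X2.9 Y9.9
G1 X2.0 Y7.0
G1 X2.9 Y4.1
G1 X5.4 Y2.2
G1 X8.6 Y2.2
G1 X11.1 Y4.1
G1 X12.0 Y7.0
; layer 3
G0 Z12.4
G0 X11.0 Y7.0
G1 X10.3 Y9.3
G1 X8.3 Y10.8
G1 X5.7 Y10.8
G1 X3.7 Y9.3
G1 X3.0 Y7.0
G1 X3.7 Y4.7
G1 X5.7 Y3.2
G1 X8.3 Y3.2
G1 X10.3 Y4.7
G1 X11.0 Y7.0
; layer 4
G0 Z16.6
G0 X10.0 Y7.0
G1 X9.4 Y8.8
G1 X7.9 Y9.9
G1 X6.1 Y9.9
G1 X4.6 Y8.8
G1 X4.0 Y7.0
G1 X4.6 Y5.2
G1 X6.1 Y4.1
G1 X7.9 Y4.1
G1 X9.4 Y5.2
G1 X10.0 Y7.0
; layer 5
G0 Z20.7
G0 X9.0 Y7.0
G1 X8.6 Y8.2
G1 X7.6 Y8.9
G1 X6.4 Y8.9
G1 X5.4 Y8.2
G1 X5.0 Y7.0
G1 X5.4 Y5.8
G1 X6.4 Y5.1
G1 X7.6 Y5.1
G1 X8.6 Y5.8
G1 X9.0 Y7.0
; layer 6
G0 Z24.9
G0 X8.0 Y7.0
G1 X7.8 Y7.6
G1 X7.3 Y8.0
G1 X6.7 Y8.0
G1 X6.2 Y7.6
G1 X6.0 Y7.0
G1 X6.2 Y6.4
G1 X6.7 Y6.0
G1 X7.3 Y6.0
G1 X7.8 Y6.4
G1 X8.0 Y7.0
M2 ; end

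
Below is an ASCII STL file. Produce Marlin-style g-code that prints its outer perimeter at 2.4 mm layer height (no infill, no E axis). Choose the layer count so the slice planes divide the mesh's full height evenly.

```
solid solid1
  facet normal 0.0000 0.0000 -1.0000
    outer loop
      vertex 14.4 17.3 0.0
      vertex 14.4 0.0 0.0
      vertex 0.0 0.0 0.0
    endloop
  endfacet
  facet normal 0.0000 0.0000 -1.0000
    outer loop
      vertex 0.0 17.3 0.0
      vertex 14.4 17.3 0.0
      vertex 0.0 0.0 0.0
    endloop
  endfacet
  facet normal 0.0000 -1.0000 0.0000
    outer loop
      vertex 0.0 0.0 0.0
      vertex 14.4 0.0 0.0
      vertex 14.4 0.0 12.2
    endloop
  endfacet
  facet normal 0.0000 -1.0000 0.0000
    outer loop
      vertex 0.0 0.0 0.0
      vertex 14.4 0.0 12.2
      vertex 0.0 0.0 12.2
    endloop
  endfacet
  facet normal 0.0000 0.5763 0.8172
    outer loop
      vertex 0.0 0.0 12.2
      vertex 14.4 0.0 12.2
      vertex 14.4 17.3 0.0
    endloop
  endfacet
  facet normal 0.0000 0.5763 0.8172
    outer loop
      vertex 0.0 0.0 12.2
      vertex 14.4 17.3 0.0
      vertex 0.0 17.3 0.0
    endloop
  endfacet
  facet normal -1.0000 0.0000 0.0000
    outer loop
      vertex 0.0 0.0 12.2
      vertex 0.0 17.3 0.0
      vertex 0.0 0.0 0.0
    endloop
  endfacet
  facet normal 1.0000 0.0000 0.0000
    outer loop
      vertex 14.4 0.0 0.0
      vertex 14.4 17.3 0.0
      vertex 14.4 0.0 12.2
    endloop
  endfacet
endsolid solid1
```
; perimeter-only toolpath
G21 ; units = mm
G90 ; absolute positioning
G28 ; home
; layer 1
G0 Z2.4
G0 X0.0 Y0.0
G1 X14.4 Y0.0
G1 X14.4 Y13.8
G1 X0.0 Y13.8
G1 X0.0 Y0.0
; layer 2
G0 Z4.9
G0 X0.0 Y0.0
G1 X14.4 Y0.0
G1 X14.4 Y10.4
G1 X0.0 Y10.4
G1 X0.0 Y0.0
; layer 3
G0 Z7.3
G0 X0.0 Y0.0
G1 X14.4 Y0.0
G1 X14.4 Y6.9
G1 X0.0 Y6.9
G1 X0.0 Y0.0
; layer 4
G0 Z9.8
G0 X0.0 Y0.0
G1 X14.4 Y0.0
G1 X14.4 Y3.5
G1 X0.0 Y3.5
G1 X0.0 Y0.0
M2 ; end

The solid is a wedge (ramp): 14.4 × 17.3 mm base, rising to 12.2 mm along the y=0 edge and sloping linearly to z=0 at y=17.3. Slicing at Δz = 2.4 mm — 5 equal slices spanning the solid's height, so layer i sits at z = i·h/5 — gives 4 non-empty perimeters. Each is a 4-segment closed polygon; G0 lifts to the layer z and rapids to the start vertex, then G1 traces the edges. The cross-section shrinks linearly with z (the slice at the apex is degenerate and omitted).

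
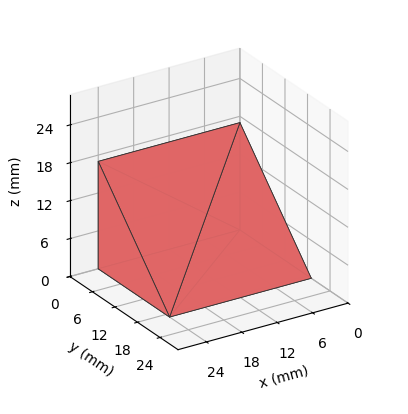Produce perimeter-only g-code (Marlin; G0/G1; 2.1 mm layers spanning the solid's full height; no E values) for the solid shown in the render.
Reading the render: the shape is a wedge (ramp): 24 × 19 mm base, rising to 17 mm along the y=0 edge and sloping linearly to z=0 at y=19 (dimensions read to the nearest mm from the axis ticks). For the g-code, the solid's height is divided into equal slices at the stated Δz and each level perimeter traced with G1 moves after a G0 lift.

; perimeter-only toolpath
G21 ; units = mm
G90 ; absolute positioning
G28 ; home
; layer 1
G0 Z2.1
G0 X0.0 Y0.0
G1 X24.0 Y0.0
G1 X24.0 Y16.6
G1 X0.0 Y16.6
G1 X0.0 Y0.0
; layer 2
G0 Z4.2
G0 X0.0 Y0.0
G1 X24.0 Y0.0
G1 X24.0 Y14.2
G1 X0.0 Y14.2
G1 X0.0 Y0.0
; layer 3
G0 Z6.4
G0 X0.0 Y0.0
G1 X24.0 Y0.0
G1 X24.0 Y11.9
G1 X0.0 Y11.9
G1 X0.0 Y0.0
; layer 4
G0 Z8.5
G0 X0.0 Y0.0
G1 X24.0 Y0.0
G1 X24.0 Y9.5
G1 X0.0 Y9.5
G1 X0.0 Y0.0
; layer 5
G0 Z10.6
G0 X0.0 Y0.0
G1 X24.0 Y0.0
G1 X24.0 Y7.1
G1 X0.0 Y7.1
G1 X0.0 Y0.0
; layer 6
G0 Z12.8
G0 X0.0 Y0.0
G1 X24.0 Y0.0
G1 X24.0 Y4.8
G1 X0.0 Y4.8
G1 X0.0 Y0.0
; layer 7
G0 Z14.9
G0 X0.0 Y0.0
G1 X24.0 Y0.0
G1 X24.0 Y2.4
G1 X0.0 Y2.4
G1 X0.0 Y0.0
M2 ; end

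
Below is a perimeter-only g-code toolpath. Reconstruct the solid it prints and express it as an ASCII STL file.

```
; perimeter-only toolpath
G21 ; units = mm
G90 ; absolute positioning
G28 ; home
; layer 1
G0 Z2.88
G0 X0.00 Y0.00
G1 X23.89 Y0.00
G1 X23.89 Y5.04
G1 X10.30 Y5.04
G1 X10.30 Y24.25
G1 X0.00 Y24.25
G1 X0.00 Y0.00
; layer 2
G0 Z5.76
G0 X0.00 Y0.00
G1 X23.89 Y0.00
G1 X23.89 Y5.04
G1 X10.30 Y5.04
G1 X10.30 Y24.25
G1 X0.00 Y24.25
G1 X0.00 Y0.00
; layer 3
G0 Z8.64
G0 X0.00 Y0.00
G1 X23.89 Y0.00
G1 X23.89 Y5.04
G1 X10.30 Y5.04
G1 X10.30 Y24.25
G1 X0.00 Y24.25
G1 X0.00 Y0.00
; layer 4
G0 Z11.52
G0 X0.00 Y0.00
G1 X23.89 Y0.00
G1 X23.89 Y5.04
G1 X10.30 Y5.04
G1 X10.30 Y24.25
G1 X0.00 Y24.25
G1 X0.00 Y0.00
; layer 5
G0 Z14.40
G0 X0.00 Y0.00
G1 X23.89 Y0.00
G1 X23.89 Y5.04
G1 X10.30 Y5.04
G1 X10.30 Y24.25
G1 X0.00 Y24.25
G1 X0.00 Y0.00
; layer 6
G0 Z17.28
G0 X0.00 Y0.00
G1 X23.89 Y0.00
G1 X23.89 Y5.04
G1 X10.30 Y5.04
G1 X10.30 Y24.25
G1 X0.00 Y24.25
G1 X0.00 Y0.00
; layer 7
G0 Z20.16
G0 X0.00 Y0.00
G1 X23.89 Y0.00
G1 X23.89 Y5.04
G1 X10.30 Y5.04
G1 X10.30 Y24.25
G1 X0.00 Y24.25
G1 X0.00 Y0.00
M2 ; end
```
solid part
  facet normal 0.0000 0.0000 -1.0000
    outer loop
      vertex 23.89 5.04 0.00
      vertex 23.89 0.00 0.00
      vertex 0.00 0.00 0.00
    endloop
  endfacet
  facet normal 0.0000 0.0000 -1.0000
    outer loop
      vertex 10.30 5.04 0.00
      vertex 23.89 5.04 0.00
      vertex 0.00 0.00 0.00
    endloop
  endfacet
  facet normal 0.0000 0.0000 -1.0000
    outer loop
      vertex 10.30 24.25 0.00
      vertex 10.30 5.04 0.00
      vertex 0.00 0.00 0.00
    endloop
  endfacet
  facet normal 0.0000 0.0000 -1.0000
    outer loop
      vertex 0.00 24.25 0.00
      vertex 10.30 24.25 0.00
      vertex 0.00 0.00 0.00
    endloop
  endfacet
  facet normal 0.0000 0.0000 1.0000
    outer loop
      vertex 0.00 0.00 20.16
      vertex 23.89 0.00 20.16
      vertex 23.89 5.04 20.16
    endloop
  endfacet
  facet normal 0.0000 0.0000 1.0000
    outer loop
      vertex 0.00 0.00 20.16
      vertex 23.89 5.04 20.16
      vertex 10.30 5.04 20.16
    endloop
  endfacet
  facet normal 0.0000 0.0000 1.0000
    outer loop
      vertex 0.00 0.00 20.16
      vertex 10.30 5.04 20.16
      vertex 10.30 24.25 20.16
    endloop
  endfacet
  facet normal 0.0000 0.0000 1.0000
    outer loop
      vertex 0.00 0.00 20.16
      vertex 10.30 24.25 20.16
      vertex 0.00 24.25 20.16
    endloop
  endfacet
  facet normal 0.0000 -1.0000 0.0000
    outer loop
      vertex 0.00 0.00 0.00
      vertex 23.89 0.00 0.00
      vertex 23.89 0.00 20.16
    endloop
  endfacet
  facet normal 0.0000 -1.0000 0.0000
    outer loop
      vertex 0.00 0.00 0.00
      vertex 23.89 0.00 20.16
      vertex 0.00 0.00 20.16
    endloop
  endfacet
  facet normal 1.0000 0.0000 0.0000
    outer loop
      vertex 23.89 0.00 0.00
      vertex 23.89 5.04 0.00
      vertex 23.89 5.04 20.16
    endloop
  endfacet
  facet normal 1.0000 0.0000 0.0000
    outer loop
      vertex 23.89 0.00 0.00
      vertex 23.89 5.04 20.16
      vertex 23.89 0.00 20.16
    endloop
  endfacet
  facet normal 0.0000 1.0000 0.0000
    outer loop
      vertex 23.89 5.04 0.00
      vertex 10.30 5.04 0.00
      vertex 10.30 5.04 20.16
    endloop
  endfacet
  facet normal 0.0000 1.0000 0.0000
    outer loop
      vertex 23.89 5.04 0.00
      vertex 10.30 5.04 20.16
      vertex 23.89 5.04 20.16
    endloop
  endfacet
  facet normal 1.0000 0.0000 0.0000
    outer loop
      vertex 10.30 5.04 0.00
      vertex 10.30 24.25 0.00
      vertex 10.30 24.25 20.16
    endloop
  endfacet
  facet normal 1.0000 0.0000 0.0000
    outer loop
      vertex 10.30 5.04 0.00
      vertex 10.30 24.25 20.16
      vertex 10.30 5.04 20.16
    endloop
  endfacet
  facet normal 0.0000 1.0000 0.0000
    outer loop
      vertex 10.30 24.25 0.00
      vertex 0.00 24.25 0.00
      vertex 0.00 24.25 20.16
    endloop
  endfacet
  facet normal 0.0000 1.0000 0.0000
    outer loop
      vertex 10.30 24.25 0.00
      vertex 0.00 24.25 20.16
      vertex 10.30 24.25 20.16
    endloop
  endfacet
  facet normal -1.0000 0.0000 0.0000
    outer loop
      vertex 0.00 24.25 0.00
      vertex 0.00 0.00 0.00
      vertex 0.00 0.00 20.16
    endloop
  endfacet
  facet normal -1.0000 0.0000 0.0000
    outer loop
      vertex 0.00 24.25 0.00
      vertex 0.00 0.00 20.16
      vertex 0.00 24.25 20.16
    endloop
  endfacet
endsolid part

The G0 Z moves step by Δz≈2.88 mm. Every layer's G1 loop is the same polygon, so the solid is a straight extrusion of it from z=0 to z≈20.2. Closing with flat bottom and top caps and triangulating gives 20 facets — an L-shaped prism: outer 23.9 × 24.2 mm, arm thicknesses ≈ 5.04 mm (horizontal) and 10.3 mm (vertical), extruded 20.2 mm in z.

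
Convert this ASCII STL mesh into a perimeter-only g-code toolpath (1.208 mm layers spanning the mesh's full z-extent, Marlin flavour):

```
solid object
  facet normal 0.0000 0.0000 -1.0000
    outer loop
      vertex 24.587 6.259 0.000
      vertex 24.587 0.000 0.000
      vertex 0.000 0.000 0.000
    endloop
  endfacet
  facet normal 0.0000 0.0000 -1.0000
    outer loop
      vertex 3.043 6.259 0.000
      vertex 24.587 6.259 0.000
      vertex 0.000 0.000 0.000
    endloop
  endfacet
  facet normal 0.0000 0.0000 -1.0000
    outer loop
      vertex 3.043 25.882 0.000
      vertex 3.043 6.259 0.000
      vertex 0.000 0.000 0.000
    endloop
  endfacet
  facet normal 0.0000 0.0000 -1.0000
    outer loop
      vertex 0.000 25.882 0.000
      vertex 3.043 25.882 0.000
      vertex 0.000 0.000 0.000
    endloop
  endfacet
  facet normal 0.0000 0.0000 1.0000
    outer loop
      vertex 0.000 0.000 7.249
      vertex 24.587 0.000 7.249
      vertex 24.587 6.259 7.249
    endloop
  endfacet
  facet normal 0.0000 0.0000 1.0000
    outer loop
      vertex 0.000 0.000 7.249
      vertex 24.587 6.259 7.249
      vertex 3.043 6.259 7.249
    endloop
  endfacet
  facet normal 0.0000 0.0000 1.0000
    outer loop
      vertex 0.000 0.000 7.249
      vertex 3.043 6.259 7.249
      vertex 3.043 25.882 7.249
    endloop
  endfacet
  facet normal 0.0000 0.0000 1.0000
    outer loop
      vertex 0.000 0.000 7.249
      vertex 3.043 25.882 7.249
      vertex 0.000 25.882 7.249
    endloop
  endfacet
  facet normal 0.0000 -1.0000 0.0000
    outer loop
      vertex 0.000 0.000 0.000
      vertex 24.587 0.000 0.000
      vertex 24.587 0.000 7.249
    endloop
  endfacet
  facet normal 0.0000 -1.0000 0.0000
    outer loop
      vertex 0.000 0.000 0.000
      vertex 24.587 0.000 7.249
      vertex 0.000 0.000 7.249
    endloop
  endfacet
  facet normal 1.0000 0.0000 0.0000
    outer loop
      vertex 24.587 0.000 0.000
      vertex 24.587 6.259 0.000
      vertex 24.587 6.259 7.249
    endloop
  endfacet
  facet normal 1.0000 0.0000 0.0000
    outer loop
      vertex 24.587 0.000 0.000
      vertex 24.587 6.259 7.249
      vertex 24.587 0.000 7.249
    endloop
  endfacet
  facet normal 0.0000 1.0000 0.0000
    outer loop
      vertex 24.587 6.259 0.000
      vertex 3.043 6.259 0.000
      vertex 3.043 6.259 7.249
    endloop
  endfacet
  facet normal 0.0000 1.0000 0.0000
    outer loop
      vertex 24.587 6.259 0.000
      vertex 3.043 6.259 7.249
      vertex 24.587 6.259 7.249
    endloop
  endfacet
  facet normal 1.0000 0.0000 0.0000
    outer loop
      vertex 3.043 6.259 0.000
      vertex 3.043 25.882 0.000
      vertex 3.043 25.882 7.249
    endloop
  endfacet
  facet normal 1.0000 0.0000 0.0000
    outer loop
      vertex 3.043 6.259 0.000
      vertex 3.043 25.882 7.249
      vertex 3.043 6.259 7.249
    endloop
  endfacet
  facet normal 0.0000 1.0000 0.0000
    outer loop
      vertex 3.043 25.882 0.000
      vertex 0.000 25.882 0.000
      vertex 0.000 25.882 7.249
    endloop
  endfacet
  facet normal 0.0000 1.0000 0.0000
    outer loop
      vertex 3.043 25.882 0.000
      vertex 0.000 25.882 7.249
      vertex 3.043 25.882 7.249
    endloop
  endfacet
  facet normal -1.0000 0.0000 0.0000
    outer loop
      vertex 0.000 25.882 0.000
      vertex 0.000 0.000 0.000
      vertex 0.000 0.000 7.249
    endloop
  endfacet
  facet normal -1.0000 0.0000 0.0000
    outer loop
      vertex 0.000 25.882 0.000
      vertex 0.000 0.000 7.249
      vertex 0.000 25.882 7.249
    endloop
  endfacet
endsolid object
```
; perimeter-only toolpath
G21 ; units = mm
G90 ; absolute positioning
G28 ; home
; layer 1
G0 Z1.208
G0 X0.000 Y0.000
G1 X24.587 Y0.000
G1 X24.587 Y6.259
G1 X3.043 Y6.259
G1 X3.043 Y25.882
G1 X0.000 Y25.882
G1 X0.000 Y0.000
; layer 2
G0 Z2.416
G0 X0.000 Y0.000
G1 X24.587 Y0.000
G1 X24.587 Y6.259
G1 X3.043 Y6.259
G1 X3.043 Y25.882
G1 X0.000 Y25.882
G1 X0.000 Y0.000
; layer 3
G0 Z3.624
G0 X0.000 Y0.000
G1 X24.587 Y0.000
G1 X24.587 Y6.259
G1 X3.043 Y6.259
G1 X3.043 Y25.882
G1 X0.000 Y25.882
G1 X0.000 Y0.000
; layer 4
G0 Z4.833
G0 X0.000 Y0.000
G1 X24.587 Y0.000
G1 X24.587 Y6.259
G1 X3.043 Y6.259
G1 X3.043 Y25.882
G1 X0.000 Y25.882
G1 X0.000 Y0.000
; layer 5
G0 Z6.041
G0 X0.000 Y0.000
G1 X24.587 Y0.000
G1 X24.587 Y6.259
G1 X3.043 Y6.259
G1 X3.043 Y25.882
G1 X0.000 Y25.882
G1 X0.000 Y0.000
; layer 6
G0 Z7.249
G0 X0.000 Y0.000
G1 X24.587 Y0.000
G1 X24.587 Y6.259
G1 X3.043 Y6.259
G1 X3.043 Y25.882
G1 X0.000 Y25.882
G1 X0.000 Y0.000
M2 ; end

The solid is an L-shaped prism: outer 24.6 × 25.9 mm, arm thicknesses ≈ 6.26 mm (horizontal) and 3.04 mm (vertical), extruded 7.25 mm in z. Slicing at Δz = 1.208 mm — 6 equal slices spanning the solid's height, so layer i sits at z = i·h/6 — gives 6 non-empty perimeters. Each is a 6-segment closed polygon; G0 lifts to the layer z and rapids to the start vertex, then G1 traces the edges.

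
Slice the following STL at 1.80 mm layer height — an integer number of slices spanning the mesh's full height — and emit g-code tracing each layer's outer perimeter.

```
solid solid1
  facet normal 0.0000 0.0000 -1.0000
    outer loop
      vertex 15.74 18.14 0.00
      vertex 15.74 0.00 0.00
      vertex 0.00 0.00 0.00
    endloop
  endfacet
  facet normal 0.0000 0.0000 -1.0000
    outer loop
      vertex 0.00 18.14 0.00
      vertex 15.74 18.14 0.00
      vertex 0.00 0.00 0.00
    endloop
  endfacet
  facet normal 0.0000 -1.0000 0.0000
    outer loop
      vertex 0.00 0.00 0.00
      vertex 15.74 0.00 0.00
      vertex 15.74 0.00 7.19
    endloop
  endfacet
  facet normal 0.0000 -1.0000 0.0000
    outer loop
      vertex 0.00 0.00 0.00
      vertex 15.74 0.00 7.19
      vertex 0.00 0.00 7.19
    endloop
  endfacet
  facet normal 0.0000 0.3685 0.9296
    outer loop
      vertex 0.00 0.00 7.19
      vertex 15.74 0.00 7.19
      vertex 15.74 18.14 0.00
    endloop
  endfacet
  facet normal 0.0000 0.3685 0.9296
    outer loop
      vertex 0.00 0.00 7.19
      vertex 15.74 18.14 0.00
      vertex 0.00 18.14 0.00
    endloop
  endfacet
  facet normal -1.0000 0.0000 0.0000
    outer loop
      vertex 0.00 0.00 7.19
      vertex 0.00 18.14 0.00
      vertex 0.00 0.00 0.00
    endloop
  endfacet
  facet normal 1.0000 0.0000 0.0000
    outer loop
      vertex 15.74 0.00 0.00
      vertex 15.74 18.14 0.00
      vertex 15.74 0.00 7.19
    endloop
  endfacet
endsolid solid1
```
; perimeter-only toolpath
G21 ; units = mm
G90 ; absolute positioning
G28 ; home
; layer 1
G0 Z1.80
G0 X0.00 Y0.00
G1 X15.74 Y0.00
G1 X15.74 Y13.61
G1 X0.00 Y13.61
G1 X0.00 Y0.00
; layer 2
G0 Z3.60
G0 X0.00 Y0.00
G1 X15.74 Y0.00
G1 X15.74 Y9.07
G1 X0.00 Y9.07
G1 X0.00 Y0.00
; layer 3
G0 Z5.39
G0 X0.00 Y0.00
G1 X15.74 Y0.00
G1 X15.74 Y4.54
G1 X0.00 Y4.54
G1 X0.00 Y0.00
M2 ; end

The solid is a wedge (ramp): 15.7 × 18.1 mm base, rising to 7.19 mm along the y=0 edge and sloping linearly to z=0 at y=18.1. Slicing at Δz = 1.80 mm — 4 equal slices spanning the solid's height, so layer i sits at z = i·h/4 — gives 3 non-empty perimeters. Each is a 4-segment closed polygon; G0 lifts to the layer z and rapids to the start vertex, then G1 traces the edges. The cross-section shrinks linearly with z (the slice at the apex is degenerate and omitted).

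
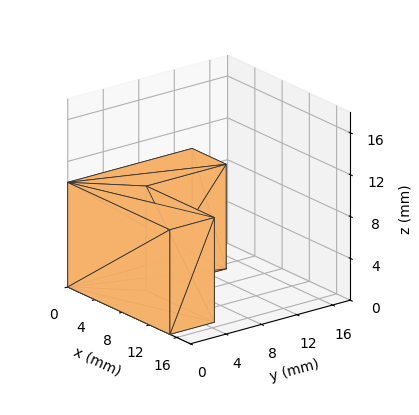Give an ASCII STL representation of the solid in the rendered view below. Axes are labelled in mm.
Reading the render: the shape is an L-shaped prism: outer 15 × 14 mm, arm thicknesses ≈ 5 mm (horizontal) and 5 mm (vertical), extruded 10 mm in z (dimensions read to the nearest mm from the axis ticks). For the STL, each face is triangulated and given an outward normal.

solid part
  facet normal 0.0000 0.0000 -1.0000
    outer loop
      vertex 15.000 5.000 0.000
      vertex 15.000 0.000 0.000
      vertex 0.000 0.000 0.000
    endloop
  endfacet
  facet normal 0.0000 0.0000 -1.0000
    outer loop
      vertex 5.000 5.000 0.000
      vertex 15.000 5.000 0.000
      vertex 0.000 0.000 0.000
    endloop
  endfacet
  facet normal 0.0000 0.0000 -1.0000
    outer loop
      vertex 5.000 14.000 0.000
      vertex 5.000 5.000 0.000
      vertex 0.000 0.000 0.000
    endloop
  endfacet
  facet normal 0.0000 0.0000 -1.0000
    outer loop
      vertex 0.000 14.000 0.000
      vertex 5.000 14.000 0.000
      vertex 0.000 0.000 0.000
    endloop
  endfacet
  facet normal 0.0000 0.0000 1.0000
    outer loop
      vertex 0.000 0.000 10.000
      vertex 15.000 0.000 10.000
      vertex 15.000 5.000 10.000
    endloop
  endfacet
  facet normal 0.0000 0.0000 1.0000
    outer loop
      vertex 0.000 0.000 10.000
      vertex 15.000 5.000 10.000
      vertex 5.000 5.000 10.000
    endloop
  endfacet
  facet normal 0.0000 0.0000 1.0000
    outer loop
      vertex 0.000 0.000 10.000
      vertex 5.000 5.000 10.000
      vertex 5.000 14.000 10.000
    endloop
  endfacet
  facet normal 0.0000 0.0000 1.0000
    outer loop
      vertex 0.000 0.000 10.000
      vertex 5.000 14.000 10.000
      vertex 0.000 14.000 10.000
    endloop
  endfacet
  facet normal 0.0000 -1.0000 0.0000
    outer loop
      vertex 0.000 0.000 0.000
      vertex 15.000 0.000 0.000
      vertex 15.000 0.000 10.000
    endloop
  endfacet
  facet normal 0.0000 -1.0000 0.0000
    outer loop
      vertex 0.000 0.000 0.000
      vertex 15.000 0.000 10.000
      vertex 0.000 0.000 10.000
    endloop
  endfacet
  facet normal 1.0000 0.0000 0.0000
    outer loop
      vertex 15.000 0.000 0.000
      vertex 15.000 5.000 0.000
      vertex 15.000 5.000 10.000
    endloop
  endfacet
  facet normal 1.0000 0.0000 0.0000
    outer loop
      vertex 15.000 0.000 0.000
      vertex 15.000 5.000 10.000
      vertex 15.000 0.000 10.000
    endloop
  endfacet
  facet normal 0.0000 1.0000 0.0000
    outer loop
      vertex 15.000 5.000 0.000
      vertex 5.000 5.000 0.000
      vertex 5.000 5.000 10.000
    endloop
  endfacet
  facet normal 0.0000 1.0000 0.0000
    outer loop
      vertex 15.000 5.000 0.000
      vertex 5.000 5.000 10.000
      vertex 15.000 5.000 10.000
    endloop
  endfacet
  facet normal 1.0000 0.0000 0.0000
    outer loop
      vertex 5.000 5.000 0.000
      vertex 5.000 14.000 0.000
      vertex 5.000 14.000 10.000
    endloop
  endfacet
  facet normal 1.0000 0.0000 0.0000
    outer loop
      vertex 5.000 5.000 0.000
      vertex 5.000 14.000 10.000
      vertex 5.000 5.000 10.000
    endloop
  endfacet
  facet normal 0.0000 1.0000 0.0000
    outer loop
      vertex 5.000 14.000 0.000
      vertex 0.000 14.000 0.000
      vertex 0.000 14.000 10.000
    endloop
  endfacet
  facet normal 0.0000 1.0000 0.0000
    outer loop
      vertex 5.000 14.000 0.000
      vertex 0.000 14.000 10.000
      vertex 5.000 14.000 10.000
    endloop
  endfacet
  facet normal -1.0000 0.0000 0.0000
    outer loop
      vertex 0.000 14.000 0.000
      vertex 0.000 0.000 0.000
      vertex 0.000 0.000 10.000
    endloop
  endfacet
  facet normal -1.0000 0.0000 0.0000
    outer loop
      vertex 0.000 14.000 0.000
      vertex 0.000 0.000 10.000
      vertex 0.000 14.000 10.000
    endloop
  endfacet
endsolid part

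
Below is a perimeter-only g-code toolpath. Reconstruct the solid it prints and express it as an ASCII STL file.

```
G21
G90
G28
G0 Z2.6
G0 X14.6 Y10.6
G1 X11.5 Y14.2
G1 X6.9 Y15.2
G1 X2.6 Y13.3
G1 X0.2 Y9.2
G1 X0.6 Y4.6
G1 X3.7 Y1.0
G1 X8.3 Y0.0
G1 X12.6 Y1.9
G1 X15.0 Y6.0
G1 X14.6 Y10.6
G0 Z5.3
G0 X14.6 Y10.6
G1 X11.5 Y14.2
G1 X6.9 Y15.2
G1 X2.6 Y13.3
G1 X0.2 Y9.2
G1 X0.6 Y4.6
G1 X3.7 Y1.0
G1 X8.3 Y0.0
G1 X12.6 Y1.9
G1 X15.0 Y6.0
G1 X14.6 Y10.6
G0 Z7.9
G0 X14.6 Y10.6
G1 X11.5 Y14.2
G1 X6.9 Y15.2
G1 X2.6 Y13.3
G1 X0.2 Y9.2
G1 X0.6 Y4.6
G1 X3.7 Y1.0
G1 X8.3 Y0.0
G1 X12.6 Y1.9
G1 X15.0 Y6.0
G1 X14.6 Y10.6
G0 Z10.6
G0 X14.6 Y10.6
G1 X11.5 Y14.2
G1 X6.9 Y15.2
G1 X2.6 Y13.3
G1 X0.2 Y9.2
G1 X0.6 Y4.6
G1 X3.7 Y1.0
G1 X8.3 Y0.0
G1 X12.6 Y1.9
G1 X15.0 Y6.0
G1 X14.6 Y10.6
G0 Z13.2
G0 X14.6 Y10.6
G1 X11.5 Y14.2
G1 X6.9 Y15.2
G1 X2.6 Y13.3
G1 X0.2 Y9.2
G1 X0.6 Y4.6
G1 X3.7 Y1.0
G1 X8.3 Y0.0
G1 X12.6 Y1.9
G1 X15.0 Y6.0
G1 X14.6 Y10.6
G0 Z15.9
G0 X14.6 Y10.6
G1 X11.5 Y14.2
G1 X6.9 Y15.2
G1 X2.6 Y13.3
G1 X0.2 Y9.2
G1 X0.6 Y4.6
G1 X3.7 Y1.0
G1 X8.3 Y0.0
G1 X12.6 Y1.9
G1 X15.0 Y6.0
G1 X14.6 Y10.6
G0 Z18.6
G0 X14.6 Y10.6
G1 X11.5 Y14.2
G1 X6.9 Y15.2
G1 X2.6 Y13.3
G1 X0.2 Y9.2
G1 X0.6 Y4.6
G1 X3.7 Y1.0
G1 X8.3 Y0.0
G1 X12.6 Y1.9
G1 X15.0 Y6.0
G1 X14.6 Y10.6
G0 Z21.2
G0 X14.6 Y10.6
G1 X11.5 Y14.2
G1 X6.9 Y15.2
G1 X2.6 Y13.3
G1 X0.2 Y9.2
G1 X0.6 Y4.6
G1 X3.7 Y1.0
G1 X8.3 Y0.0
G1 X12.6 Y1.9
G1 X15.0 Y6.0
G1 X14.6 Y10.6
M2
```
solid part
  facet normal 0.0000 0.0000 -1.0000
    outer loop
      vertex 6.9 15.2 0.0
      vertex 11.5 14.2 0.0
      vertex 14.6 10.6 0.0
    endloop
  endfacet
  facet normal 0.0000 0.0000 -1.0000
    outer loop
      vertex 2.6 13.3 0.0
      vertex 6.9 15.2 0.0
      vertex 14.6 10.6 0.0
    endloop
  endfacet
  facet normal 0.0000 0.0000 -1.0000
    outer loop
      vertex 0.2 9.2 0.0
      vertex 2.6 13.3 0.0
      vertex 14.6 10.6 0.0
    endloop
  endfacet
  facet normal 0.0000 0.0000 -1.0000
    outer loop
      vertex 0.6 4.6 0.0
      vertex 0.2 9.2 0.0
      vertex 14.6 10.6 0.0
    endloop
  endfacet
  facet normal 0.0000 0.0000 -1.0000
    outer loop
      vertex 3.7 1.0 0.0
      vertex 0.6 4.6 0.0
      vertex 14.6 10.6 0.0
    endloop
  endfacet
  facet normal 0.0000 0.0000 -1.0000
    outer loop
      vertex 8.3 0.0 0.0
      vertex 3.7 1.0 0.0
      vertex 14.6 10.6 0.0
    endloop
  endfacet
  facet normal 0.0000 0.0000 -1.0000
    outer loop
      vertex 12.6 1.9 0.0
      vertex 8.3 0.0 0.0
      vertex 14.6 10.6 0.0
    endloop
  endfacet
  facet normal 0.0000 0.0000 -1.0000
    outer loop
      vertex 15.0 6.0 0.0
      vertex 12.6 1.9 0.0
      vertex 14.6 10.6 0.0
    endloop
  endfacet
  facet normal 0.0000 0.0000 1.0000
    outer loop
      vertex 14.6 10.6 21.2
      vertex 11.5 14.2 21.2
      vertex 6.9 15.2 21.2
    endloop
  endfacet
  facet normal 0.0000 0.0000 1.0000
    outer loop
      vertex 14.6 10.6 21.2
      vertex 6.9 15.2 21.2
      vertex 2.6 13.3 21.2
    endloop
  endfacet
  facet normal 0.0000 0.0000 1.0000
    outer loop
      vertex 14.6 10.6 21.2
      vertex 2.6 13.3 21.2
      vertex 0.2 9.2 21.2
    endloop
  endfacet
  facet normal 0.0000 0.0000 1.0000
    outer loop
      vertex 14.6 10.6 21.2
      vertex 0.2 9.2 21.2
      vertex 0.6 4.6 21.2
    endloop
  endfacet
  facet normal 0.0000 0.0000 1.0000
    outer loop
      vertex 14.6 10.6 21.2
      vertex 0.6 4.6 21.2
      vertex 3.7 1.0 21.2
    endloop
  endfacet
  facet normal 0.0000 0.0000 1.0000
    outer loop
      vertex 14.6 10.6 21.2
      vertex 3.7 1.0 21.2
      vertex 8.3 0.0 21.2
    endloop
  endfacet
  facet normal 0.0000 0.0000 1.0000
    outer loop
      vertex 14.6 10.6 21.2
      vertex 8.3 0.0 21.2
      vertex 12.6 1.9 21.2
    endloop
  endfacet
  facet normal 0.0000 0.0000 1.0000
    outer loop
      vertex 14.6 10.6 21.2
      vertex 12.6 1.9 21.2
      vertex 15.0 6.0 21.2
    endloop
  endfacet
  facet normal 0.7578 0.6525 0.0000
    outer loop
      vertex 14.6 10.6 0.0
      vertex 11.5 14.2 0.0
      vertex 11.5 14.2 21.2
    endloop
  endfacet
  facet normal 0.7578 0.6525 0.0000
    outer loop
      vertex 14.6 10.6 0.0
      vertex 11.5 14.2 21.2
      vertex 14.6 10.6 21.2
    endloop
  endfacet
  facet normal 0.2124 0.9772 0.0000
    outer loop
      vertex 11.5 14.2 0.0
      vertex 6.9 15.2 0.0
      vertex 6.9 15.2 21.2
    endloop
  endfacet
  facet normal 0.2124 0.9772 0.0000
    outer loop
      vertex 11.5 14.2 0.0
      vertex 6.9 15.2 21.2
      vertex 11.5 14.2 21.2
    endloop
  endfacet
  facet normal -0.4042 0.9147 0.0000
    outer loop
      vertex 6.9 15.2 0.0
      vertex 2.6 13.3 0.0
      vertex 2.6 13.3 21.2
    endloop
  endfacet
  facet normal -0.4042 0.9147 0.0000
    outer loop
      vertex 6.9 15.2 0.0
      vertex 2.6 13.3 21.2
      vertex 6.9 15.2 21.2
    endloop
  endfacet
  facet normal -0.8630 0.5052 0.0000
    outer loop
      vertex 2.6 13.3 0.0
      vertex 0.2 9.2 0.0
      vertex 0.2 9.2 21.2
    endloop
  endfacet
  facet normal -0.8630 0.5052 0.0000
    outer loop
      vertex 2.6 13.3 0.0
      vertex 0.2 9.2 21.2
      vertex 2.6 13.3 21.2
    endloop
  endfacet
  facet normal -0.9962 -0.0866 0.0000
    outer loop
      vertex 0.2 9.2 0.0
      vertex 0.6 4.6 0.0
      vertex 0.6 4.6 21.2
    endloop
  endfacet
  facet normal -0.9962 -0.0866 0.0000
    outer loop
      vertex 0.2 9.2 0.0
      vertex 0.6 4.6 21.2
      vertex 0.2 9.2 21.2
    endloop
  endfacet
  facet normal -0.7578 -0.6525 0.0000
    outer loop
      vertex 0.6 4.6 0.0
      vertex 3.7 1.0 0.0
      vertex 3.7 1.0 21.2
    endloop
  endfacet
  facet normal -0.7578 -0.6525 0.0000
    outer loop
      vertex 0.6 4.6 0.0
      vertex 3.7 1.0 21.2
      vertex 0.6 4.6 21.2
    endloop
  endfacet
  facet normal -0.2124 -0.9772 0.0000
    outer loop
      vertex 3.7 1.0 0.0
      vertex 8.3 0.0 0.0
      vertex 8.3 0.0 21.2
    endloop
  endfacet
  facet normal -0.2124 -0.9772 0.0000
    outer loop
      vertex 3.7 1.0 0.0
      vertex 8.3 0.0 21.2
      vertex 3.7 1.0 21.2
    endloop
  endfacet
  facet normal 0.4042 -0.9147 0.0000
    outer loop
      vertex 8.3 0.0 0.0
      vertex 12.6 1.9 0.0
      vertex 12.6 1.9 21.2
    endloop
  endfacet
  facet normal 0.4042 -0.9147 0.0000
    outer loop
      vertex 8.3 0.0 0.0
      vertex 12.6 1.9 21.2
      vertex 8.3 0.0 21.2
    endloop
  endfacet
  facet normal 0.8630 -0.5052 0.0000
    outer loop
      vertex 12.6 1.9 0.0
      vertex 15.0 6.0 0.0
      vertex 15.0 6.0 21.2
    endloop
  endfacet
  facet normal 0.8630 -0.5052 0.0000
    outer loop
      vertex 12.6 1.9 0.0
      vertex 15.0 6.0 21.2
      vertex 12.6 1.9 21.2
    endloop
  endfacet
  facet normal 0.9962 0.0866 0.0000
    outer loop
      vertex 15.0 6.0 0.0
      vertex 14.6 10.6 0.0
      vertex 14.6 10.6 21.2
    endloop
  endfacet
  facet normal 0.9962 0.0866 0.0000
    outer loop
      vertex 15.0 6.0 0.0
      vertex 14.6 10.6 21.2
      vertex 15.0 6.0 21.2
    endloop
  endfacet
endsolid part

The G0 Z moves step by Δz≈2.6 mm. Every layer's G1 loop is the same polygon, so the solid is a straight extrusion of it from z=0 to z≈21.2. Closing with flat bottom and top caps and triangulating gives 36 facets — a regular 10-sided prism (a cylinder approximated with 10 flat sides), circumscribed radius ≈ 7.6 mm, height ≈ 21.2 mm.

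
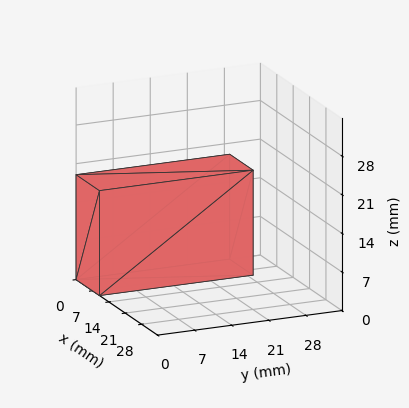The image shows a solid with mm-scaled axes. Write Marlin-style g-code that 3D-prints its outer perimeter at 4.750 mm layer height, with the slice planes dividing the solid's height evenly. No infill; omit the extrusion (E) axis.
Reading the render: the shape is a rectangular box, roughly 10 × 29 mm footprint and 19 mm tall (dimensions read to the nearest mm from the axis ticks). For the g-code, the solid's height is divided into equal slices at the stated Δz and each level perimeter traced with G1 moves after a G0 lift.

; perimeter-only toolpath
G21 ; units = mm
G90 ; absolute positioning
G28 ; home
; layer 1
G0 Z4.750
G0 X0.000 Y0.000
G1 X10.000 Y0.000
G1 X10.000 Y29.000
G1 X0.000 Y29.000
G1 X0.000 Y0.000
; layer 2
G0 Z9.500
G0 X0.000 Y0.000
G1 X10.000 Y0.000
G1 X10.000 Y29.000
G1 X0.000 Y29.000
G1 X0.000 Y0.000
; layer 3
G0 Z14.250
G0 X0.000 Y0.000
G1 X10.000 Y0.000
G1 X10.000 Y29.000
G1 X0.000 Y29.000
G1 X0.000 Y0.000
; layer 4
G0 Z19.000
G0 X0.000 Y0.000
G1 X10.000 Y0.000
G1 X10.000 Y29.000
G1 X0.000 Y29.000
G1 X0.000 Y0.000
M2 ; end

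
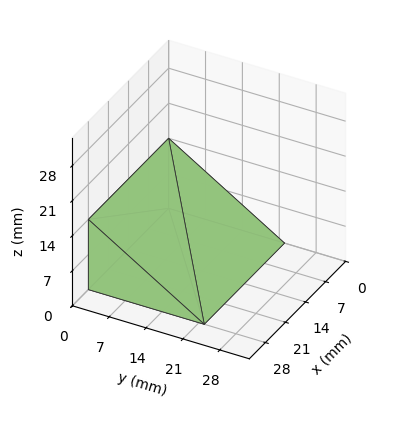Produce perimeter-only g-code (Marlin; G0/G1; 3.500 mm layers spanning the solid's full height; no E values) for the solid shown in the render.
Reading the render: the shape is a wedge (ramp): 28 × 22 mm base, rising to 14 mm along the y=0 edge and sloping linearly to z=0 at y=22 (dimensions read to the nearest mm from the axis ticks). For the g-code, the solid's height is divided into equal slices at the stated Δz and each level perimeter traced with G1 moves after a G0 lift.

; perimeter-only toolpath
G21 ; units = mm
G90 ; absolute positioning
G28 ; home
; layer 1
G0 Z3.500
G0 X0.000 Y0.000
G1 X28.000 Y0.000
G1 X28.000 Y16.500
G1 X0.000 Y16.500
G1 X0.000 Y0.000
; layer 2
G0 Z7.000
G0 X0.000 Y0.000
G1 X28.000 Y0.000
G1 X28.000 Y11.000
G1 X0.000 Y11.000
G1 X0.000 Y0.000
; layer 3
G0 Z10.500
G0 X0.000 Y0.000
G1 X28.000 Y0.000
G1 X28.000 Y5.500
G1 X0.000 Y5.500
G1 X0.000 Y0.000
M2 ; end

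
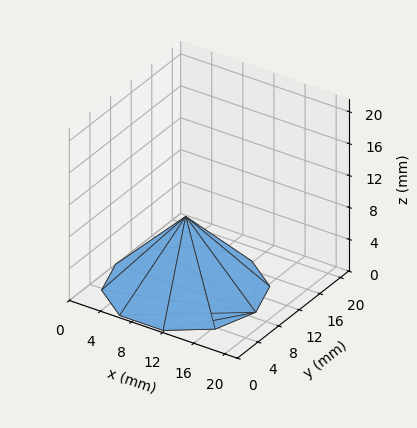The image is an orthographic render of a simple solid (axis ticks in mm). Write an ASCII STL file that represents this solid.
Reading the render: the shape is a regular 10-sided pyramid, base circumscribed radius ≈ 9 mm, apex at z ≈ 9 mm (dimensions read to the nearest mm from the axis ticks). For the STL, each face is triangulated and given an outward normal.

solid part
  facet normal 0.0000 0.0000 -1.0000
    outer loop
      vertex 11.8 17.6 0.0
      vertex 16.3 14.3 0.0
      vertex 18.0 9.0 0.0
    endloop
  endfacet
  facet normal 0.0000 0.0000 -1.0000
    outer loop
      vertex 6.2 17.6 0.0
      vertex 11.8 17.6 0.0
      vertex 18.0 9.0 0.0
    endloop
  endfacet
  facet normal 0.0000 0.0000 -1.0000
    outer loop
      vertex 1.7 14.3 0.0
      vertex 6.2 17.6 0.0
      vertex 18.0 9.0 0.0
    endloop
  endfacet
  facet normal 0.0000 0.0000 -1.0000
    outer loop
      vertex 0.0 9.0 0.0
      vertex 1.7 14.3 0.0
      vertex 18.0 9.0 0.0
    endloop
  endfacet
  facet normal 0.0000 0.0000 -1.0000
    outer loop
      vertex 1.7 3.7 0.0
      vertex 0.0 9.0 0.0
      vertex 18.0 9.0 0.0
    endloop
  endfacet
  facet normal 0.0000 0.0000 -1.0000
    outer loop
      vertex 6.2 0.4 0.0
      vertex 1.7 3.7 0.0
      vertex 18.0 9.0 0.0
    endloop
  endfacet
  facet normal 0.0000 0.0000 -1.0000
    outer loop
      vertex 11.8 0.4 0.0
      vertex 6.2 0.4 0.0
      vertex 18.0 9.0 0.0
    endloop
  endfacet
  facet normal 0.0000 0.0000 -1.0000
    outer loop
      vertex 16.3 3.7 0.0
      vertex 11.8 0.4 0.0
      vertex 18.0 9.0 0.0
    endloop
  endfacet
  facet normal 0.6896 0.2212 0.6896
    outer loop
      vertex 18.0 9.0 0.0
      vertex 16.3 14.3 0.0
      vertex 9.0 9.0 9.0
    endloop
  endfacet
  facet normal 0.4278 0.5833 0.6905
    outer loop
      vertex 16.3 14.3 0.0
      vertex 11.8 17.6 0.0
      vertex 9.0 9.0 9.0
    endloop
  endfacet
  facet normal 0.0000 0.7230 0.6909
    outer loop
      vertex 11.8 17.6 0.0
      vertex 6.2 17.6 0.0
      vertex 9.0 9.0 9.0
    endloop
  endfacet
  facet normal -0.4278 0.5833 0.6905
    outer loop
      vertex 6.2 17.6 0.0
      vertex 1.7 14.3 0.0
      vertex 9.0 9.0 9.0
    endloop
  endfacet
  facet normal -0.6896 0.2212 0.6896
    outer loop
      vertex 1.7 14.3 0.0
      vertex 0.0 9.0 0.0
      vertex 9.0 9.0 9.0
    endloop
  endfacet
  facet normal -0.6896 -0.2212 0.6896
    outer loop
      vertex 0.0 9.0 0.0
      vertex 1.7 3.7 0.0
      vertex 9.0 9.0 9.0
    endloop
  endfacet
  facet normal -0.4278 -0.5833 0.6905
    outer loop
      vertex 1.7 3.7 0.0
      vertex 6.2 0.4 0.0
      vertex 9.0 9.0 9.0
    endloop
  endfacet
  facet normal 0.0000 -0.7230 0.6909
    outer loop
      vertex 6.2 0.4 0.0
      vertex 11.8 0.4 0.0
      vertex 9.0 9.0 9.0
    endloop
  endfacet
  facet normal 0.4278 -0.5833 0.6905
    outer loop
      vertex 11.8 0.4 0.0
      vertex 16.3 3.7 0.0
      vertex 9.0 9.0 9.0
    endloop
  endfacet
  facet normal 0.6896 -0.2212 0.6896
    outer loop
      vertex 16.3 3.7 0.0
      vertex 18.0 9.0 0.0
      vertex 9.0 9.0 9.0
    endloop
  endfacet
endsolid part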